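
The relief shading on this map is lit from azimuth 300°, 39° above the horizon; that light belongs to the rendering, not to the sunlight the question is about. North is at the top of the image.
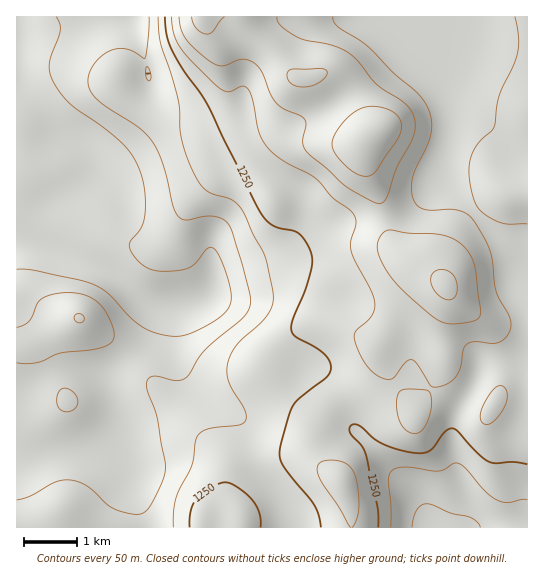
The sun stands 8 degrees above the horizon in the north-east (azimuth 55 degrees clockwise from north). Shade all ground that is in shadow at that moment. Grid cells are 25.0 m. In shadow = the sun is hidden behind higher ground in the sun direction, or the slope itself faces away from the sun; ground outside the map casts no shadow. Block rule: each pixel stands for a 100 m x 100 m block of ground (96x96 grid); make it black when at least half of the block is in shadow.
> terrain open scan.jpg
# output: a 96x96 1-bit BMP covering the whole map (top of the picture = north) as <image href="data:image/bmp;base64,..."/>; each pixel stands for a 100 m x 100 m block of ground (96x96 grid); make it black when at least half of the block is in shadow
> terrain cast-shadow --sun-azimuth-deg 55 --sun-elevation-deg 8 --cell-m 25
<image width="96" height="96" href="data:image/bmp;base64,Qk2+BAAAAAAAAD4AAAAoAAAAYAAAAGAAAAABAAEAAAAAAIAEAAATCwAAEwsAAAIAAAAAAAAA////AAAAAAAAAAAGAAAAAAAAAAAAAAAGAAAAAAAAAAAAAAAAAAAAAAAAAAAAAAAAAAAAAAAAAAAAAAAAAAAAwAAAAAAAAAAAAAAB4AAAAAAAAAAAAAABwAAAAAAAAAAAAAABgAAAAAAAAAAAAAAAAAAAAAAAAAAAAAAAAAAAAAAAAAAAAAAAAAAAAAAAAAAAAAAAAAAABAAAAAAAAAAAAAAADgAAAAAAAAAAAAAAHgAAAAAAAAAAAAAAHgAAAAAAAAAAAAAAHAAAAAAAAAAAAAAAHAAAAAAAAAAAAAAACAAAAAAAAAAAAAAAAAAAAAAAAAAAAAAAAAAAAAAAAAAAAAAAAAAAAAAAAAAAAAAAAAAAAAAAAAAAAAAAAAAAAAAAAAAAAAAAAAAAAAAAAAAAAAAAAAAAAAAAAAAAAAAAAAAAAAAAAAAAAAAAAAAAAAAAAAAAAAAAAAAAAAAAAAAAAAAAAAAAAAAAAAAAAAAAAAAAAAAAAAAAAAAAAAAAAAAAAAAAAAAAAAAAAAAAAAAAAAAAAAAAAAAAAAAAAAAAAAAAAAAAAAAAAAAAAAAAAAAAAAAAAAAAAAAAAAAAAAAAAAAAAAAAAAAAAAAAAAAAAAAAAAAAAAAAAAAAAAAAAAAAAAAAAAAeAAAAAAAAAAAAAAA+AAAAAAAAAAAAAAA8AAAAAAAAAAAAAAA4AAAAAAAAAAAAAAAAAAAAAAAAAOAAAAAAAAAAAAAAAOAAAAAAAAAAAAAAAeAAAAAAAAAAAAAAAeAAAAAAAAAAAAAAAeAAAAAAAAAAAAAAAcAAAAAAAAAAAAAAAcAAAAAAAAAAAAAAAcAAAAAAAAAAAAAAA8AAAAAAAAAAAAAAB8AAAAAAAAAAAAAAB+AAAAAAAAAAAAAAB/gAAAAAAAAAAAAAB/wAAAAAAAAAAAAAA/4AAAAAAAAAAAAAAf4AAAAAAAAAAAAAAfwAAAAAAAAAAAAAAPwABwAAAAAAAAAAAHgA/4AAAAAAAAAAADAD/4AAAAAAAAAAAAAH/4AAAAAAAAAAAAAH/wAAAAAAAAAAAAAP/gAAAAAAAAAAAAAP/gAAAAAAAAAAAAAH/AAAAAAAAAAAAAAH+AAAAAAAAAAAAAAB8AAAAAAAAAAAAAAAAAAAAAAAAAAAAAAAAAAAAAAAAAAAAAAAAAAAAAAAAAAAAAAAAAAAAAAAAAAAAAAAAAAAAAAAAAAAAAAAAAAAAAAAAYAAAAAAAAAAAAAAAwAAAAAAAAAAAAAAAAAAAAAAAAAAAAAAAAAYAAQAAAAAAAAAAAD/+A8AAAAAAAAAAAH//A+AAAAAAAAAAAP//B+AAAAAAAAAAAf//A+AAAAAAAAAAA///A8AAAAAAAAAAA///A8AAAAAAAAAAB//+AYAAAAAAAAAAB//+AAAAAAAAAAAAA//8AAAAAAAAAAAAA//8AAAAAAAAAAAAAf/4AAAAAAAAAAAAAP/wAAAAAAAAAAAAAP/wAAAAAAAAAAAAAH/gAAAAAAAAAAAAAH/gAAAAAAAAAAAAAD/gAAAAAAAAAA="/>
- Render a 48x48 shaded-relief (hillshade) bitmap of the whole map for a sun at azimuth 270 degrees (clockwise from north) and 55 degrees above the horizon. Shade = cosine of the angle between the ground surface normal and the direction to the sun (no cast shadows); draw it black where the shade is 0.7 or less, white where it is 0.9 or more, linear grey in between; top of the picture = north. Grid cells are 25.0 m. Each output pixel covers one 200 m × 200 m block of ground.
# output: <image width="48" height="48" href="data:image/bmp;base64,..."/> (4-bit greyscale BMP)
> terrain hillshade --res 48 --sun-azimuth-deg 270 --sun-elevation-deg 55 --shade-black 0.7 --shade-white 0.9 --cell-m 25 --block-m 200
<image width="48" height="48" href="data:image/bmp;base64,Qk32BAAAAAAAAHYAAAAoAAAAMAAAADAAAAABAAQAAAAAAIAEAAATCwAAEwsAABAAAAAAAAAAAAAAABEREQAiIiIAMzMzAERERABVVVUAZmZmAHd3dwCIiIgAmZmZAKqqqgC7u7sAzMzMAN3d3QDu7u4A////AKqZh3iJma3/2pqnVXms3clRAUeZmZq7qqqph3eImb3/2pqXVnms3bhRAVeZmau6maqqmHd4mr3u2pmXZ4q83bcxAleamay6mKq6mHd4mr3u26mHeJvN3KUgJGiamby5iKqqmIiImrze3KmHiavN24QRNXmpmby5iKqqmIiImrzd3LmImrzMunQiV4mYisypmZmZmZmZmrzdzLqZm8zLqXVFeJl2esypmZmZmZmZmrzMy6mZq8y6h3Z4qqhke9yomZmZmIiZq8zMu6mZrMy5h3iau6hUe9uYiaqpmIiJq8zLqpmavMy5h3irzLhUe9uHiKqqmHeJq7u6qZqqvMuqmImry6llesuXeKq6mHeJq7uqqqu7u7qqmZq7uqmGebyneKqqmHeKu6qZqrvLu6qqqqq7qpmId6u4d5qqmHiau6mZq8zMupmaqru6qZmZh4q5iJmZiIiaupmau83cuZiZq7y6mZmqhnmpiJmYiIiaqZiavM3cuZiZq8zKmJmqhmmpiJmImIiIiIiavM3cupmaq8y6iImqhmmZiJmaqYd3d3iKvM3cu6qqu8u6mImqh3mYeJqruoZVVniJq83dzLu7u7uqmJq7mIh2d6q8ynQzRniJq8zd3dy7qqqqqavLqHZVd5q8uWMjRoiZqr3e7d3Lqqq7urzLl1RFeJmqqFM0aImZmr3u7d3Lqqq8zMzLljI2iZmIh1VXiZmZmb3u7czLqqvMzMzKhSE2iYh3d3eJqqmYiK3u3MzLu7vN3cu6hSE2iYh3iJmqu6mYeK3u3Mu7u7zN3LqphTJGiZmJmqqquqqYd63u3Mu7u8zdy6qYdTNXiZmaqqqqqqqod63u3Lu7u83dupmYdURomZmqqqqqqrupd63u3Lqqu8zcuYiIdlaJmZmqqqqZq8y5iJze7KmaqrzcqHiIh3iZmZmaqqmZq83KmZve7JiaqrzLl2eJmIqqmZmZmZmZrN3LqqrO7Jiau7zKdVaJmau6mZmZmZmavN3cy6rN2oibzcy4VEaJmry6mZmZmZmqvN3cy7vMupmr3dynQjaJq8ypmZmYiJmrvN3dy7vMuqq83dyWMjV5q7upmZmZmZqrzN3dy7vLu7vM3cuWMSRom7qZmZmJmZq7zN3dy7zLvMzM3cuXQhJXmrqZmZiJmau8zMzMy7zLzLvM3cuoYwE2mqqZmZmZqrvMy7zMzMy7zLu8zMypdBA2iqqqqpmaq7zLuqu8zMy7zLqrvMy5dBE2iaqqqpmrvMy6qZvNzdyr3cqpqruoZCJHmaqqqqq7zMy5iJzd3dub3tuZiJmHVEVomaqqqqu8zMypd53u7cqK3tuYh4hlRVeImaqqqrvMzMypd67/7sl63tuZiHZERniJmZqqqrvLu8upeL//7bh5zbmZmGQ0V4mZmZqqqru7u7upic///aiJupiJl1RFeJmZmZqqqru7qrupmu//7JiJmHd4dlVniZmZmZmqqru6qqqpnP//6oiYdmd3dmeImZmZmZmqqru6qZqZrf//6oiHZmd3ZniJmZmZmZmqqg=="/>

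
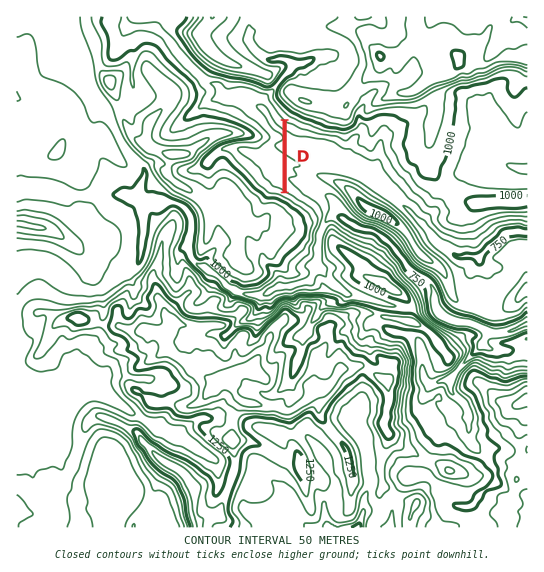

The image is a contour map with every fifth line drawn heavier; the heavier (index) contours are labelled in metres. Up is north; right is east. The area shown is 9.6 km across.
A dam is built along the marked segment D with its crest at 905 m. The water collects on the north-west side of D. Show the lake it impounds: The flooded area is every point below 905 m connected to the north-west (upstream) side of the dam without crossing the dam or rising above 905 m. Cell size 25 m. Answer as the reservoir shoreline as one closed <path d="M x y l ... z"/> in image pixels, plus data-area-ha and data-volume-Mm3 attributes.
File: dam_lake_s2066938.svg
<path d="M219 81l-12 1 8 8 0 3-6 8 2 2 6 0 9 4 5 0 7 2 11 10 8 4 12 14-4 6-8 5-19-1-2 3 6 6 5 3 13 12 3 7 8 9 7 1 4 3 1-73-14-17 0-6-2-2-9-1-11-5-20 1-8-7z" data-area-ha="115" data-volume-Mm3="34.03"/>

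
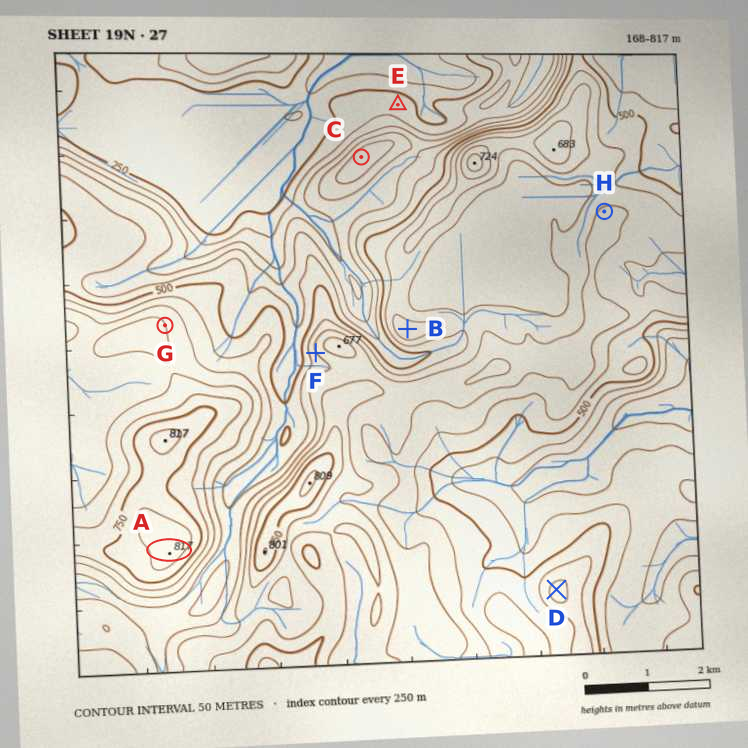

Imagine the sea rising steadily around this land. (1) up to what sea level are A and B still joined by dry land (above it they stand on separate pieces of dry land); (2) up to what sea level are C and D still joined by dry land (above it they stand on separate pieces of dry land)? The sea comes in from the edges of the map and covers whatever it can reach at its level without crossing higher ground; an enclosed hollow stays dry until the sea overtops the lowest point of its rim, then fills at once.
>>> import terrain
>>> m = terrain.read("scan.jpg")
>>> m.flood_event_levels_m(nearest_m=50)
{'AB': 550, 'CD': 400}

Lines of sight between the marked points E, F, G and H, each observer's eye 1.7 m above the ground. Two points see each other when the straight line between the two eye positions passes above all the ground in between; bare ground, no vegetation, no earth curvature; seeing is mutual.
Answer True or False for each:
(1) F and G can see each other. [True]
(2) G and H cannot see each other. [False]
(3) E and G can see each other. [False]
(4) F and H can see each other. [False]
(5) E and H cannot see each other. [True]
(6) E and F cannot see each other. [True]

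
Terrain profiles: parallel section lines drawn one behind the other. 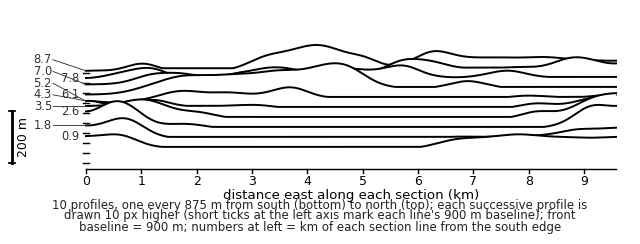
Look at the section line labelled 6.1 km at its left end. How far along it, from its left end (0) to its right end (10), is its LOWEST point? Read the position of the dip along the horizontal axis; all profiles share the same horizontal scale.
0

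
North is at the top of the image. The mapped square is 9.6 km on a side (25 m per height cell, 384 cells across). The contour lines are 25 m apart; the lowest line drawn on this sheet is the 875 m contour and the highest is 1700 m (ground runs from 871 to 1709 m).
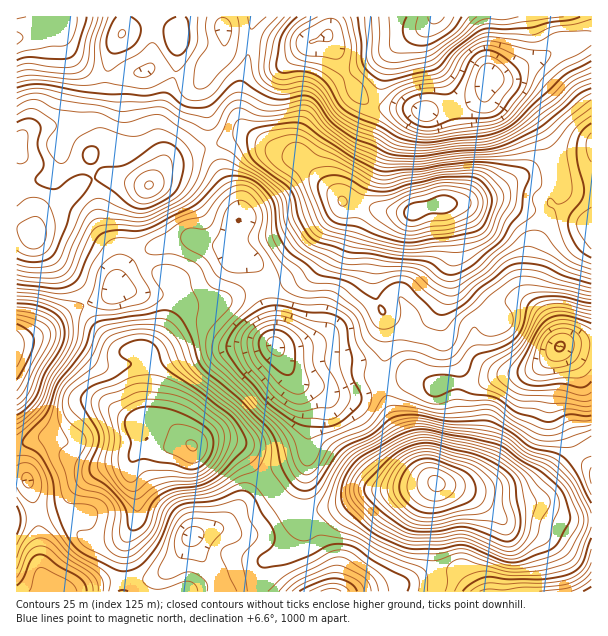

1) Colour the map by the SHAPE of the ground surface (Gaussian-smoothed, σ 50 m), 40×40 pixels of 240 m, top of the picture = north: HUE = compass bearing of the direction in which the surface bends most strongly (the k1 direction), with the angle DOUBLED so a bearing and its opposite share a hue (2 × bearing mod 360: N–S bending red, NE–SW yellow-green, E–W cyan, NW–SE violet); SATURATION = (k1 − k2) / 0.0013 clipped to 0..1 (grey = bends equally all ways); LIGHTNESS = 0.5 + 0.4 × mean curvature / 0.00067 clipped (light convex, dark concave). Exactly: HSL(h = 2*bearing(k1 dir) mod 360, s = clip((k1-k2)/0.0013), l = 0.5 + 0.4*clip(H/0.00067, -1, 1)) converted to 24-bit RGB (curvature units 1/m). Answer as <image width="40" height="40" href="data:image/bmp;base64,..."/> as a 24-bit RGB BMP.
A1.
<image width="40" height="40" href="data:image/bmp;base64,Qk32EgAAAAAAADYAAAAoAAAAKAAAACgAAAABABgAAAAAAMASAAATCwAAEwsAAAAAAAAAAAAAANSHWnRsYSc8XFU/MDAiJ0oXnP8f3d0Le3kwMJVWMIGG3Jid4qrWqQ37QibNV66my6p/1I6a5HOblj+diWl1NzxrHGJXGnQXPXYkqdRBa4o6KTInyrx36uLO1kjM5US6MCmTmmVWmksobVJBoZV8h6auncqNGcJkEJOdJRY9kjNrgiw6VTgrObAfls0TxrgDY7cVNYkYCSoXYq0stGlEbRlYjFpgZGd8vq+IqXyD3WygzmzEj4inOWnAIUHObGeuWpFoiao2gU8lOGEiON0A2u8OVjtQ6Rt1jAVMjxwYys1dTNe1jcTCepiy0dPHneLEMB1TDg0mYTVqyy+ds8vOlNjpqHHG5d24eMZlSKNJCq+XIL22rjixoTbDqL3GT4TVtbHGtnzHyIHG2ojT057IcFqTJz9LVFZaolRLkmA9kV8+ns0xWnkdsZwAISUOKQ8Kjio6r6+m2fbVN77geICjecKzrd23u8arNRp3GRGJJx95ks3P0/jvPzzim0/a+NXT2J+AZtFSE5xRCikiLSsuZ5VrqKiDZkZOjok5iUZCr1FEp5FstZOx8yzlojmjPj1YiFlMnnBcomRg3K1Mamw9uMxTPjVsKzuDg8zPtt/S3/bVFnPvg6PhqavNvaN3uaNNABrTIgC1MTXQo/jBcK6UXCuATU+l7p2s99vUz93PX1eHEBEjFCcUPnkOVVojfFJKnZxcYFlSpI5rs8KOZF1vlCaKyHe9bSfGqHe1qI+wpGi45bG5uKa2k7uMM0CAKb6/WOLAsOjb3fHaJz+1VXd3kVd72rO6y9PZQADDNgCVln+f0eZINzMXLUIjLSUiy4sL//+/2ptPaiI6KxItRks5V5wsHoZCNJ2LqGOLi3OCfdCns8XUgCjzgTriymm/jiyFjpl7mn6jh3Cny8fG4cjezrXQTmnYbd/oVfHNW/quzcmmmhWxmGyXTrOWqO/DwcHdKQNaTwWHvGWR62xzrj5MN0MvIBMc2vw+3P+R0xwZgBUoNxkhUIYlMMgfJp88EDInT15FjtSMdvCtPrPNShDMmyTl8Sr+3ZXsxdjpbF7mrKvaucPU0qvL2NLUgrPgh8Phmb7IXrBoboxON0ufoaPZx9PikdyqYHB6GwsoJQ4ko5JBrIOM75bap0fXFCHR3vbVusOx4SnG9Tbp4Enlt9apONl0OqqEF1Z2Gemyku6vfMyBJWx9GgxfdTWnaVjP3OHvz87uc0b3zb/ctZTJzcjZ3ujtsLXyiqfekKDZua7gpKjcNnXZXsO+qce2xY2geCtSJA4lHiIyldBwOc2ogHPQ25fzU2Pe8fXWv1OCqESfkFK4t4jh7eHepczSN5fEK16HEds9HMIojMdVJFliBQ0uUVuJZ5Oxp76sppOyRT/SxrXbzcfo1/Tv1+70qIn00r3thobboKvNoq/del75uZnao2hwlQ0niwAZjyXIEqHBoOq+WcG0H197smC6uXvE5ta6qoPGo3Xss4Ted5bM7eje3dTiNzLWNzzQoNm8M9aya7Z6OS1WChQpJoxXMdeeg93QlZjYWmrXoMPU1uLm5Ovgn5+wW0msvKa8tHjIwKKhcKNlKTRSrTdv/Ap/1gOl+jbG6sT/pqzhZKaBkE81FB8VKTcbkYA1+tROhqwxM1hbtomsor/R4unj6cjkflfZYK3x2ebyhZDeY2S/Vg/DCEnYOvX5Rs+fIJ86R1BMiXNcc7NfncZzz+KnnI+yf0+3qHR1jEpa0KV4wGV3PiVHPEJGqTOCuFzEm3r0hzLn/MHp6xq0wTxCXEx3RVVfRLFl1tfF3sHCK3eNQ9J8fdOblsWUwKDFxrXkg8XleqPGnXnLdFHQSxDTZXmpMHtmaU1GiIIuFCATYaUcRNwnd+Jnq9x+bEFLYSQgmzMZsGAfp+knekpjoCd2QERRVDtgn8aUFZDLISNN0zuR/za5562qQUOyco7HiffbbOLj69jrrJ/vmcHYi7Cki8SGab+qoquyqJCbYH93YWh7g0SFSRxiwEJYYExHMkU3qY1HPUBLW/EtGfsEYNYMdGIZLwQHgm8jV3Ba0cKv1tGiNB9MqEF7hWOQLaGqo+OnHyVvKCcsNSQvxF+b8N3bcXfno97xtcvXXWx/jMFSfpVymZWIl7mhqdG2eYmVf3VfrXBelXRjREBDUiU3NCEzfmJEqD1LUDY7g20iTG4uf/8rYJwff3UMKSQKNTsnvNU0LWIbZs0b2IRUSC5qUIu6uoLUhZyhepw/Iw4lRTd5NUuData86ebVxpauXrFlelRRlH+GsrOWj4Vlcrxae9Fph6FchkpemoVkf4xtsFR4fjR+WSlocyVhb1AvclAwcFRol6OZirmnseZvR3RAhkxJiEMuITESmJQLnbwWJ4cAW2IRYXgjDlIcRFdTwICRwE2LMxtbMVltSZ+vVbOHtI9V4IZqwjEmcVQYWYgGaWQNs8MVbt4bkawkbHgnSGRBropRgms7YVtHhT6LWBhtiyaEsoGegYquX6e+gauXmntw6bxubmRAMSAetikckoJJGuInhb56nVg0TEwSd50BEE4IATUXOHBIuyFibzhjNWpRKX1GTWdSlo1PvIhQ2j2M37bPwaLMj6CyrOa1gKuEnZdql55WPEsnZ2QgrpM8QXJCKyE4UxRTdF51jqeCkIqSi2KIlUc6lYw62M9kszx0UkJxdJ+o0MXJk9CNQztEvhQZuoRBneUnCcUfA0wwDiUfQB4mt2hHanUrHV4VFSYWin0mnZ4zZrNnuOPQsLHo2dzy283jwny9q4iewjV3niE0ZoUkbY0ZSjkSHxYUHxwUcHwleqMiT4o8UEp3wmSwyKeWp71jbGGWgoDHaZSsn7iPzcC8PwLOw5Tb5rvi8OrZX8NeFB8dFB8XECcMjZ4TUYIcSF4hECMRKq0ZYeOIjPfHgtTEf5ifo5eG2EBezV5crjxQkytg02Gh1nZ8hEk7aTIuJiIzKEdCW51BZs5LPoRBHiohW2Q81px22NepOs3IS1WhuV2Rvs1hm7YpHCs6eJqjzKfV8dra4qDdSgiALhtPIjErUoEQPIY5UVZHMYdRAP01APMCFd0AJ1cviXpBdFU9sDgq2G1EuS5kn3OMhGSn5aLHyZTmpGPqXyLhOVi1briKbrVeZURpYE1rMp9jaN563fDbek+6TCdUkmhS4IJi4IlBIHVFDo9JUKJW6ciT/wxgeQVmWR9faEZxm7hhhnWBSYR9U9FhFOopLcwfUNIQDyQVT1MQNScMdFwLxa8ThohWlqiKSV2zvrnLv3/Yr0XjlVHug2XluJjGpY2FN2J+WJG1hrCwetpMfcQSOBgtijV0km5XvI1B59ujf6CGJ1U5Jmwbm3wy0wBV0w2fij6eUnmfs6yfuZW1dKi8kcqhc9uRO+OjhZGCJiBOU1BYeE1uja+Kpcmid62ffq9zOKmRbZugx03KnGzHhj/FlVWlrHO25Y27llSDP2AwUo0yx8BpvHwyFxwYMUownVJeyqqF6OZ4oGk9XXhRMJFRO0lCdkNnqE/ExnTbfnazkYOfqqWdhbSUjtmwrdu8UJKRZUtZPzhiQWh6Vs3En+npubfQkZHFu63Fe4iROkpCYV5FdjY/bQ80qFopYmAsk2QvwlZ+sY+hS7pXWnFAzCIVczMwHVUdG5dFo8iq5sfT1KrPmLi6UViFQDBhXV1sUWZuiGOTuomug36mz63SydzIe9ytnKWBZ1t8SlCXQkagVoWZLdsxIXAmoZ44fKNNjGFIrTMwcTxfZUBFSyA0b01isIuSxj2XrZpRTpA9pJJjyks+XCksh2E8qnhgcLVcEpcwJXIKiqYd2og7xXkzWGBiJHizTWnbZGDZVHDWpZrNpYjRq7/N6ujhpY+2q2VzaIRvQjtUTzkwX1opv6sAHTUINpYJaXAtXi4boLIuPYqWQjLYcDv6pXTbqlKKrU6g4a28sm15YoJPiHeVonrVl5HbzZXSzsyvWnKSdYZhRpoyiZ5MstWmdsrhJG2xLFZuWXyOTUydnnGMhZ6cdre+3MimvWS30IazrmmXVBNpnz1fbkZM47hAZrgsJG4PGSUPSoFCpN6RLn55IUFCKjBDnimU42e2jJGvq5O37aDVx8/SPqXjdX7IcGbNzY3p7N/gTkblsaPQl6XDisuvnPKqR1CAWzV1OWudRpWfLWWYjpjKvtbaiW1pzsOLn1uVxEhdwkVdMBaFqHTMrVTk68PFyq6TcXJuOpBdAstCY8svRUBIKCtBICAsIzktkaJxvoKSiWZ3tq2l5+vgNHbreZ7ynbb/tr//7Nf0wY7/2tHxw73w3+Pswc7PQyWdUMPPEHLfdlS5M6qzN7CqvpV5ZL1hk66NtjO/0Wu21Jm8MiOkW2qbVDnL8tnq7t3rr7ryp7Poc6e8YX1pSk5LFh8lKxYqWFEmMWoMdIY4h7eIm+vO3u3ga7LoXu7/O4D6Tmje29Lm0Jz/4dX21s795Nvw2r7xk0j/u5O/GRszToJzd5mhMjRKtLA7j7wtWGogPVhJh4uZz4ipdDPQeZbTLHv30t3s7t3oyZHduHfGr47DeknHwBy8RRE8GhYdgalOTdd6EP68mffTkOLEp9inns7FMbenGCpOVLCXdcuxV2LS6eHozYLo8cTW4W22jCi172TNmFvRJtrKVDl0fDJ6uM9ltKSKi8a6JKfSWER0ymc2VZNeTbF8OX6FWp5a43RZ215xpZast323hCmRfRKeuSD/fnXzzfj8vdzvbeO8HfN8bMeImOurhrS/d1qdEnWgVt22XZ+bRXODsqyDq2Cp2LXP/7b70WX/v2rj557askasNRtLb2CFzLmLr9qVYrxqNC1LPidh0bq7rqexZ3lrQGxUO3tNnZJ11sy/qY+3vTrMyBfxUTC9Hl/YtczlreHedYTI4Ovnb+nodOvCh9qZU0FzpGRdLZRVI2M4T3NOP4eFiYh2kZh3fJ9kmkB89ieq7j6x22ic50zVYyzLU1GozbOX68/FnFJRPzhLFYNlVrphuX6JlIy4aWvBXHKPV6NRr8hupGCIX1ilShPo2WzsUZTJfeXlvsrfeLTbxePDi7WWXdGBg4d8RDFwp56Umnt0K3RVJZxKK0pGaWg8p6E/jWY9SEVMbkmL32a94Iq52FXSw0zUYlK918zT67jA0qXfh2ruZXDIUYGJg7d8cq+dZkmUl26wpKyrhMGFXm6znnKwIBNSrmKJsOC3Iv/Rb6TDqofC2It92+NpINA9RklqYE5pfFs1vX0ZXoArJSUOJxwMMDMAOlEASHcPM2IvICAlejYu4ltCsVmIrXi/ipW4lqqtzLCFwaWFUVSHfX27fKDgr8XZmmC/WVSgaLPDr6S+zMepN1t9oEirSQ+wmbO+5/HWToNfIlkuTG5jzpKV9+/Ub45oGRYdQhcaZxEB1LsAPj0HJxcMHR8UepkohdQaKYYNHCIRGyATIWMsrrBvpqSPeWKewm97jIJxr7vL6NLphoLgeaPKcG6PhFs/cUtCeZx3X3tweVlN+pU+Rj0nIjogMjhKjrhY6uVjiZB3SMvRI1qYoLB5/eq/0R1qQxg+JQ8hpB8s/7hnaC0ZMzIbIzUWQKIEUfIPQo1SGjpzQYCpKnBYW3MyxMouR01Lr66Jor7BhrZIjbVdmmx5kkp0lhhcxBkOjqMbRXMXTUgiTlM37G0quWxHNXZtIlhoeqN07MNoe/ISE2QiExYgmsRe5LV80xWAtAynWAdPilQv/ppEzz5OeGB+X310WfRdKuJXNIxHDSYmJBsUSkQYHYohdcNeR5aUZs6BnaN60cx9jopFaFEpUTYtUxhB7you8qtaaGoxQGsqKT80smQa4fI6NmdKHGBHM3Rk8I1u/uCELDUhBS4WCN0trkVBszBlfQidzwDx36XT2rzB0q/PpG7GmLunh/CFQo9hXF5WHQ0mMS4uUM08DsAxJ4oeOpc1Npw0f21aucYmkDoni3lOVDhkUR1lxW949sGuq46MX7KWERVfuoSI7PPNRmqXO7ahDzRNyJpP/+25imKUJstmDDEaNygalWE+LQ81WT9pxK6z5tDc35fZ3GbQ2MCr37dKXFgZGSQPERIiOYhNbrg9gZAtGY0MFI0TOWMfL2kcXGUZgJguXKdJKiVPLUGLmIy/9dbZ5dneiYW9BQ18n8y/8e/aXHq1W5yyCwQ/uI5u/92eoGMzlJ0dHB0WGEQQOFEyQhNPY35ub7lVvrhwuGyk1Y7Z68DR76vO27PfRWPGCx1fT5JGOZE7gLtxXL9MKDwdRloVMmgVPah4dM+WamJzODRMJWBQP1dD6ueU4t3HsWnLEyrfisLW8MG7qG5xWDlEEQ8kZKxI9rya3m+BvXdmPjVZPn4vESIVECQgTqxjipV+srd4aKeXh2u26pez4dDM2bXbxzXhIgWdoai2aK+YfYhMmFQbVEcnSbAYGYQ2"/>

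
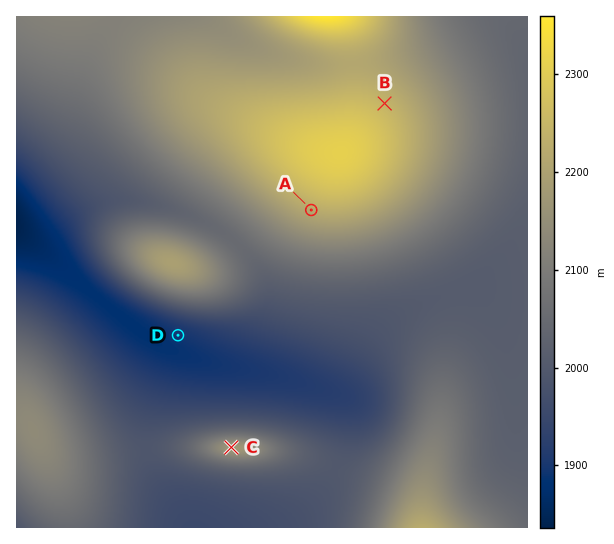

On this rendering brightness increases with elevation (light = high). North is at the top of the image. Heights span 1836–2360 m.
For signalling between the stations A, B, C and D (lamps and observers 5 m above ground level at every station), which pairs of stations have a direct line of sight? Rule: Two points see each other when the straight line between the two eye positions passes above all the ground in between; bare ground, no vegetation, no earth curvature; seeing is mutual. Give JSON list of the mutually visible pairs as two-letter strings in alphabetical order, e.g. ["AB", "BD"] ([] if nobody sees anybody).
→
["AC", "CD"]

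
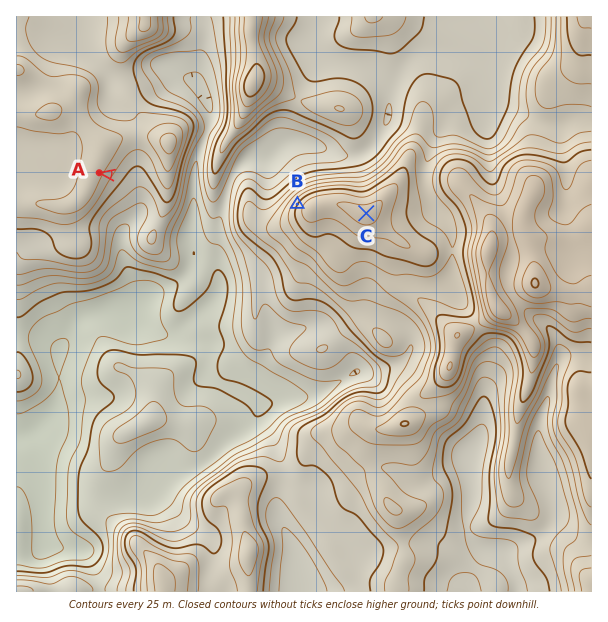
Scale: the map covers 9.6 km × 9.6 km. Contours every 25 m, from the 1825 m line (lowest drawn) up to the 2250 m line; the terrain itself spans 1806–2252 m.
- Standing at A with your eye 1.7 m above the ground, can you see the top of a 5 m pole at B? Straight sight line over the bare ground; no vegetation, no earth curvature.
yes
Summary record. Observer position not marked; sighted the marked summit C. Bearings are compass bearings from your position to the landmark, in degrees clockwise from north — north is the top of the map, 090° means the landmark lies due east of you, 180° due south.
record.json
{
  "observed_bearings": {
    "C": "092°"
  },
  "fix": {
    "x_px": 288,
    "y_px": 211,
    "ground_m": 2090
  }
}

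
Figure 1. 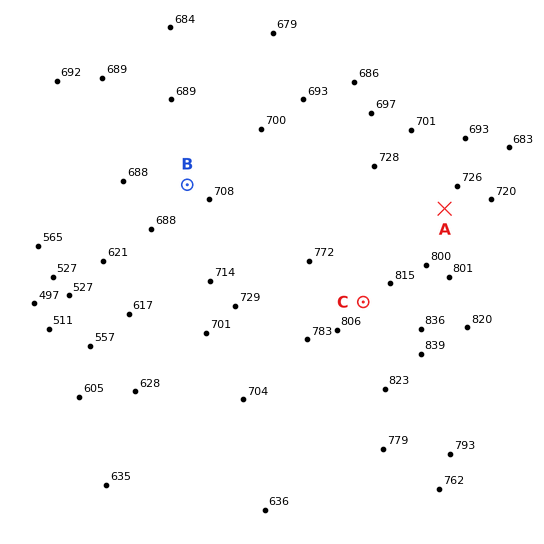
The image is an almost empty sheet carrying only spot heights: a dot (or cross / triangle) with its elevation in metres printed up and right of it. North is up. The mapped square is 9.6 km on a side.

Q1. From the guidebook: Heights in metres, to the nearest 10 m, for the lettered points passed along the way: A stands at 750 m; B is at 700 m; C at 820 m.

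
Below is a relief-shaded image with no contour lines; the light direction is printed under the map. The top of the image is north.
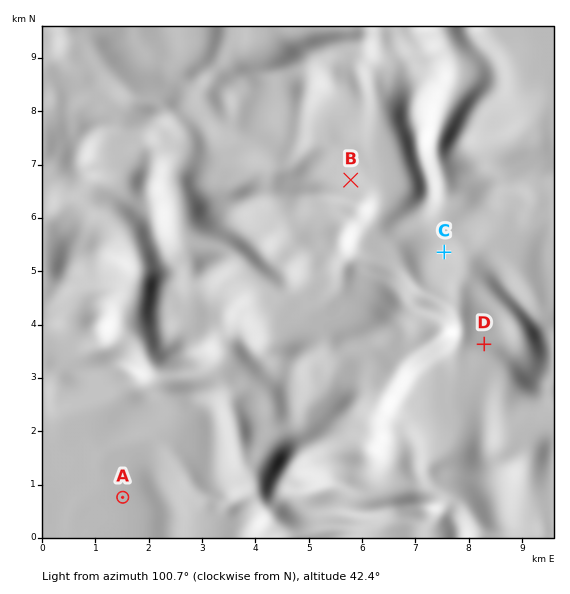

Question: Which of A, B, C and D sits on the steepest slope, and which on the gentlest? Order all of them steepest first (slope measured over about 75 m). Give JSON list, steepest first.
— ["D", "B", "C", "A"]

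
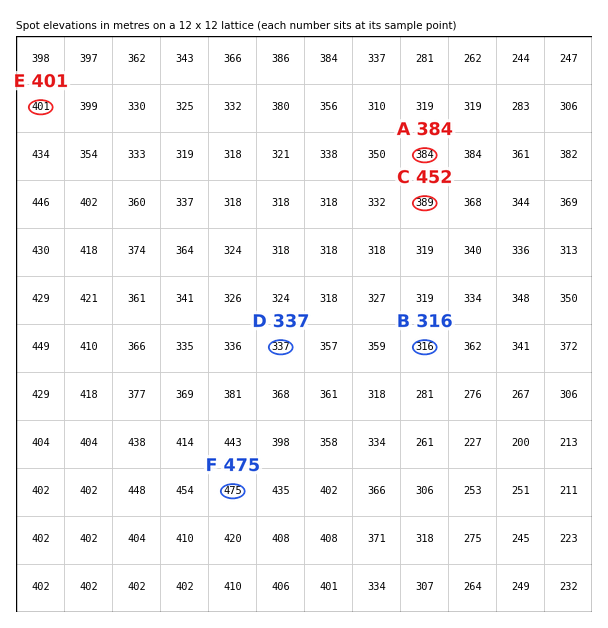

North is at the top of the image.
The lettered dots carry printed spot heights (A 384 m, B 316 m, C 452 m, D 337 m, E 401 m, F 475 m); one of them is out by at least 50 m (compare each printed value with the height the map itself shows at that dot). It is C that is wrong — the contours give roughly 389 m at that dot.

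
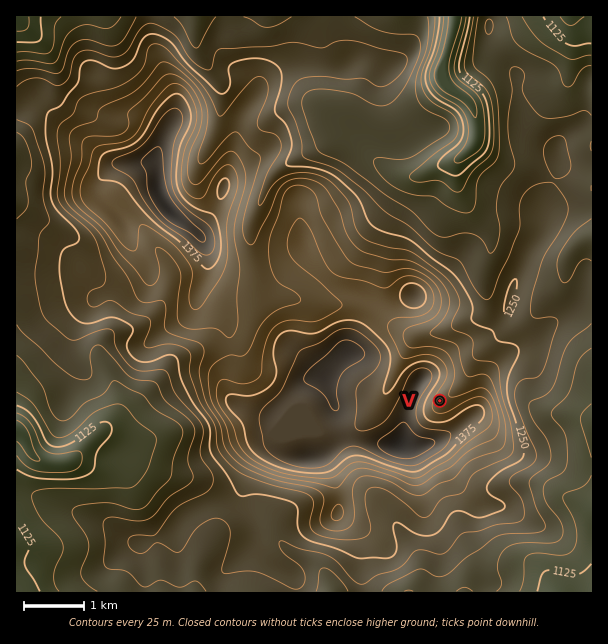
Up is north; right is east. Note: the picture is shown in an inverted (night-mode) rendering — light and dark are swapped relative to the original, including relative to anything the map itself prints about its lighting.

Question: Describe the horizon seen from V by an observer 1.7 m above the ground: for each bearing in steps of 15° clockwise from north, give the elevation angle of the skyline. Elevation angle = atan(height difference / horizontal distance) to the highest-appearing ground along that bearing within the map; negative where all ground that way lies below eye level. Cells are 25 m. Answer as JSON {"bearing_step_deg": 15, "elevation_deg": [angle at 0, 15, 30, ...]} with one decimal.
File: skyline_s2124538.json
{"bearing_step_deg": 15, "elevation_deg": [5.3, 2.1, -0.9, -2.4, -2.3, -0.5, 2.4, 4.7, 5.9, 6.4, 6.6, 6.9, 7.5, 7.7, 7.3, 7.4, 7.9, 9.0, 10.2, 11.2, 11.8, 11.7, 10.5, 8.3]}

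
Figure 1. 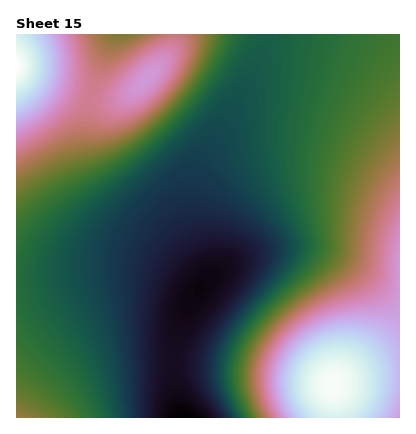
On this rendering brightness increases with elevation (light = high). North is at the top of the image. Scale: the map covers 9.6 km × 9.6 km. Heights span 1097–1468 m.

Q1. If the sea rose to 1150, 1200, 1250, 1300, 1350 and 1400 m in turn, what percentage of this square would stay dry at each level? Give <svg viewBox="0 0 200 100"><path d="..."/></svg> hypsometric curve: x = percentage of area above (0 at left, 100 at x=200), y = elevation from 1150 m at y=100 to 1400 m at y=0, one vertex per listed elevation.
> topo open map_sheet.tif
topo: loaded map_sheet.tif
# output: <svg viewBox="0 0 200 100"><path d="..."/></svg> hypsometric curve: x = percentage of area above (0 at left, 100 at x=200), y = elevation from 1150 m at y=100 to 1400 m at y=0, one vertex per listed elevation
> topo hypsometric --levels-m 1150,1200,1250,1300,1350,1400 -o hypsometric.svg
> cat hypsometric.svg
<svg viewBox="0 0 200 100"><path d="M178 100l-53-20-55-20-24-20-22-20-12-20"/></svg>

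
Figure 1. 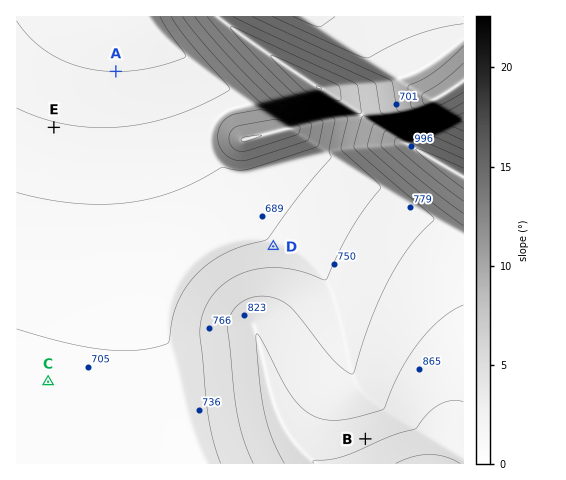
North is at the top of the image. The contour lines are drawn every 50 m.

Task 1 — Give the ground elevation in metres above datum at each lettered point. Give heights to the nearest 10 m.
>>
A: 550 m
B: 890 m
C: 710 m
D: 710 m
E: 600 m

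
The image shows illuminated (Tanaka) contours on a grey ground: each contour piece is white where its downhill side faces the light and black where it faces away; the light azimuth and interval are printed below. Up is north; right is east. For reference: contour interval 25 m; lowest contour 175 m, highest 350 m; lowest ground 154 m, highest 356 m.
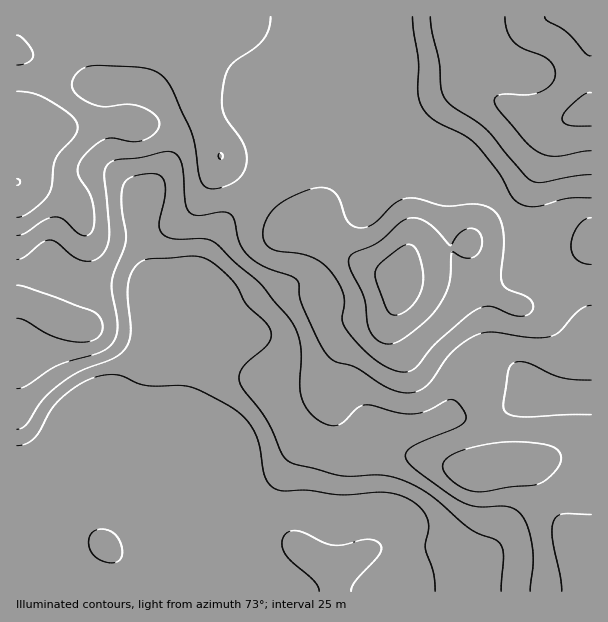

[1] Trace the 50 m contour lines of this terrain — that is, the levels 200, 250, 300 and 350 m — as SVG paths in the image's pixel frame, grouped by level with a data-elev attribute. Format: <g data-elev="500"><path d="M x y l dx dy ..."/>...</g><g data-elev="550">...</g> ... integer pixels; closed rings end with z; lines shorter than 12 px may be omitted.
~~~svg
<g data-elev="200"><path d="M17 429l4-1 5-3 17-26 19-16 19-12 33-13 12-10 3-7 2-9-3-35 0-13 3-11 7-9 5-3 7-2 41-3 12 2 12 6 15 14 7 9 10 18 18 16 5 8 1 7-2 6-25 24-4 8-1 6 4 9 24 31 14 32 4 7 9 5 45 11 12 1 27-1 14 2 15 5 16 8 15 11 32 28 9 5 16 6 5 3 3 12-2 36"/></g><g data-elev="250"><path d="M591 514l-28 0-6 2-3 5-2 7 0 11 8 37 2 15"/><path d="M470 491l15 1 55-9 9-6 8-9 4-7-1-8-4-4-8-4-32-3-28 2-30 8-9 4-5 5-1 4 0 5 10 12 9 6z"/><path d="M17 318l9 3 27 15 21 6 10 0 9-2 6-4 4-7-2-10-8-7-66-25-10-2"/><path d="M17 260l9-4 16-14 8-2 7 3 14 12 9 5 9 1 9-3 8-9 3-12-5-61 3-10 9-6 24-2 30-6 7 3 4 7 2 11 2 28 4 11 8 3 25-3 9 3 4 6 5 22 8 12 15 11 29 10 6 5 2 16 3 9 17 37 9 14 7 5 20 5 25 17 12 6 17 3 13-5 9-8 20-28 12-10 12-7 15-3 40 6 20-2 9-4 19-22 6-3 6-2"/></g><g data-elev="300"><path d="M385 344l8-1 11-5 18-14 12-12 9-13 5-12 2-11 2-24 1 0 8 5 6 1 4 0 5-3 5-6 1-7-1-6-4-6-6-2-7 2-7 6-7 10-14-16-8-7-9-4-9-1-9 4-24 21-26 12-2 5 0 6 15 31 5 32 6 9z"/><path d="M17 217l6-1 7-4 11-9 7-8 4-9 3-27 5-7 14-15 4-9-2-6-4-6-21-14-16-8-18-3"/><path d="M220 159l3-3-2-3-2 0-1 3z"/><path d="M17 65l12-3 4-6-1-6-5-7-6-6-4-2"/><path d="M430 17l2 16 7 29 2 27 3 8 5 6 37 26 38 45 7 7 11 1 31-6 18-1"/></g><g data-elev="350"><path d="M591 93l-6 1-10 8-10 9-3 8 2 4 5 2 22 1"/><path d="M545 17l3 4 19 12 18 20 6 3"/></g>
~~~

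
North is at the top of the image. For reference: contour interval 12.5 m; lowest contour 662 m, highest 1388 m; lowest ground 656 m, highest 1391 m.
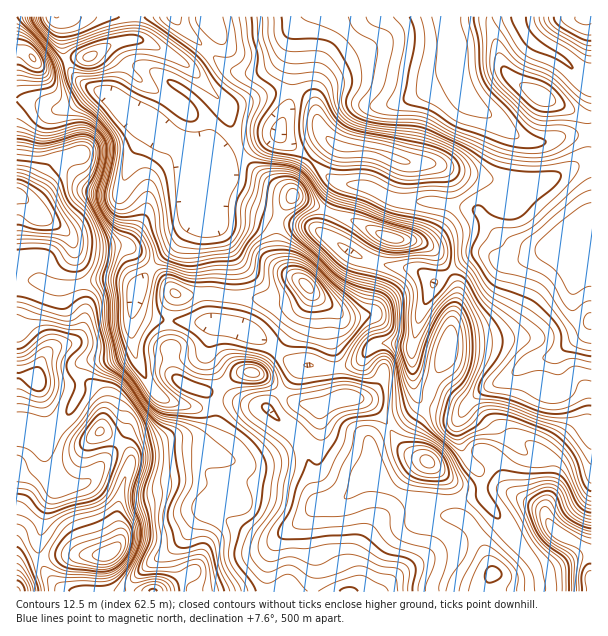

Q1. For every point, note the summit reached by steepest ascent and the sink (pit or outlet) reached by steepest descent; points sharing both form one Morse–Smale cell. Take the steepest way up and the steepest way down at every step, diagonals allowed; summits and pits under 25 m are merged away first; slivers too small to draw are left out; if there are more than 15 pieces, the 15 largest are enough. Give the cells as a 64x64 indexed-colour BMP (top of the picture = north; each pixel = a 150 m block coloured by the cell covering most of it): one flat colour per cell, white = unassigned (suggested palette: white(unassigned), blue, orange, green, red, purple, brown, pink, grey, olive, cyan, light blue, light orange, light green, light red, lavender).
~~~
<image width="64" height="64" href="data:image/bmp;base64,Qk12CAAAAAAAAHYAAAAoAAAAQAAAAEAAAAABAAQAAAAAAAAIAAATCwAAEwsAABAAAAAAAAAA////ALR3HwAOf/8ALKAsACgn1gC9Z5QAS1aMAMJ34wB/f38AIr28AM++FwDox64AeLv/AIrfmACWmP8A1bDFAHd3dEREREAAAABVAAAAVVVVVVVVVVVVUAAAAAAAu7u7d3dEREREQAAABVVVAABVVVVVVVVVVVVVAAAAAAC7u7t3dEREREREAABVVVVVAFVVVVVVVVVVVVUAAAAAALu7u3d0RERERERAAFVVVVVQVVVVVVVVVVVVVVAAAAALu7u7d3RERERERERAVVVVVVVVVVVVVVVVVVVVUAAAAAu7u7t3RERERERERERVVVVVVVVVVVVVVVVVVVVQAAAAu7u7u3d0REREREREREVVVVVVVVVVVVVVVVVVVQAAAAu7u7u7d3RERERERERERFVVVVVVVVVVVVVVVVUAAAAAu7u7u7t3dEREREREREREVVVVVVVVVVVVVVVVUAAAAAC7u7u7u3d0RERERERERERERVVVVVVVVVVVVVVQAAAAC7u7y7u7d3dERERERERERERFVVVVVVqqVVVVVQAAAAC7u8zLu7t3d0RERERERERERERVVVVUSqqqVVUAAAAAALu8zMu7u3d3d3dERERERERERERERERKqqpVAAAAAAAAu8zMy7u7d3d3d3REREREREREREREREqqqqoAAAAAAAC7zMzLu7t3d3d3d0RERERERERERERESqqqoAAAAAAAAAbMzMu7u3d3d3d3dERERERERERERESqqqqgAAAAAABmZmzMzLu7d3d3d3d0RERERERERERERKqqqqAAAAAABmZmbMzMu7t3l3d3d3dERERERERERERKqqqqqgAAAAAGZmZszMzLu5mZl3d3d3RERERERERERKqqqqqqqgAAAAZmZszMzMzLmZmZd3d3d0RERERERERKqqqqqqqqoAAABmZmzMzMzMyZmZl3d3d3dERERERERKqqqqqqqqqqAAZmZmbMzMzMzJmZmZd3d3d3d3d3d3AACqqqqqqqqqqgZmZmZmzMzMzMmZmZl3d3d3d3d3dwAAAAqqqqqqqqqgBmZmZmbMzMzMyZmZmXd3d3d3d3d3AAAAAKqqqqqqqqAGZmZmZszMzMzJmZmZd3d3d3d3d3AAAAAAqqqqqqAAAABmZmZmbMzMzMmZmZmXd3d3d3d3cAAAAAAzMzM6AAAAAGZmZmZmzMzMyZmZmZmZl3d3d3cAAAAAMzMzMzMAAAAABmZmZmZmbMzJmZmZmZmZd3d3dwAAAAMzMzMzMzAAAAAGZmZmZmZmzMmZmZmZmZl3d3d3cAAAMzMzMzMzMzMwAAZmZmZmZmZmaZmZmZmZmXd3d3dwAzMzMzMzMzMzMzMABmZmZmZmZmZpmZmZmZmZdzMzMzMzMzMzMzMzMzMzMwAAZmZmZmZmZmmZmZmZmZkzMzMzMzMzMzMzMzMzMzMzAABmZmZmZmZmaZmZmZmZmTMzMzMzMzMzMzMzMzMzMzMwAGZmZmZmZmZpmZmZmZmZMzMzMzMzMzMzMzMzMzMzMzAAZmZmZmZmZmmSIiIimZIjMzMzMzMzMzMzMzMzMzMzMABmZmZmZmZmYiIiIiIiIiIzMzMzMzMzMzMzMzMzMzMABmZmZmZmZmZiIiIiIiIiIiMzMzMzMzMzMzMzMzAAAAAAZmZmZmZmZmIiIiIiIiIiIjMzMzMzMzMzMzMwAAAAAAAAAAAABmbdYiIiIiIiIiIiIzMzMzMzMzMzMAAAAAAAAAAAAN3d3d3SIiIiIiIiIiIjMzMzMzMzMzMAAAAAAAAAAAAN3d3d3dIiIiIiIiIiIiIzMzMzMzMz4AAAAAAAAAAAAN3d3d3d0iIiIiIiIiIiIiMzMzMz7u7uAAAAAAAAAAAN3d3d3d3SIiIiIiIiIiIiIjMzPu7u7u4AAAAAAAAAAN3d3d3d3dIiIiIiIiIiIiIi7u7u7u7u7gAAAAARER3d3d3d3d3d0iIiIiIiIiIiIiLu7u7u7u7u4AABERERHd3d3d3d3d3SIiIiIiIiIiIiIi7u7u7u7u7hEREREREd3d3RER3d3dIiIiIiIiIiIiIiLu7u7u7u4RERERERER3RERERERHd0iIiIiIiIiIiIiKO7u7u7u4RERERERERERERERERERHSIiIiIiIiIiIiIoiO7u7u4RERERERERERERERERERERIiIiIiIiIiIiIgiIiO7u4REREREREREREREREREREREiIiIiIiIiIiIACIiIiO4RERERERERERERERER//8RESIiIiIiIiIgAAAIiIiIgREREREREREREREREf//////IiIiIiIiIoAAAAiIiIiIEREREREREREREREf//////8iIiIiIiKIiAAACIiIiIgREREREREREREREf//////ACIAAAIiKIiIgACIiIiIiBEREREREREREREf/////wAAAAAAACKIiIiACIiIiIiIEREREREREREREf////8AAAAAAAAAiIiIiIiIiIiIiIiBERERERERERER////AAAAAAAAAIiIiIiIiIiIiIiIiIERERERERERER////AAAAAAAAAAiIiIiIiIiIiAAACIgRERERERERERH///AAAAAAAAAAAAiIiIiIiIiAAAAAiBEREREREREREf//8AAAAAAAAAAAAAiIiIiIiAAAAAAIERERERERERER//8AAAAAAAAAAAAAAACIiIiAAAAAAAgRERERERERER///wAAAAAAAAAAAAAAAIiIiAAAAAAAABERERERERERH///AAAAAAAAAAAAAAAAiIiAAAAAAAAAAREREREREREf//8AAAAAAA"/>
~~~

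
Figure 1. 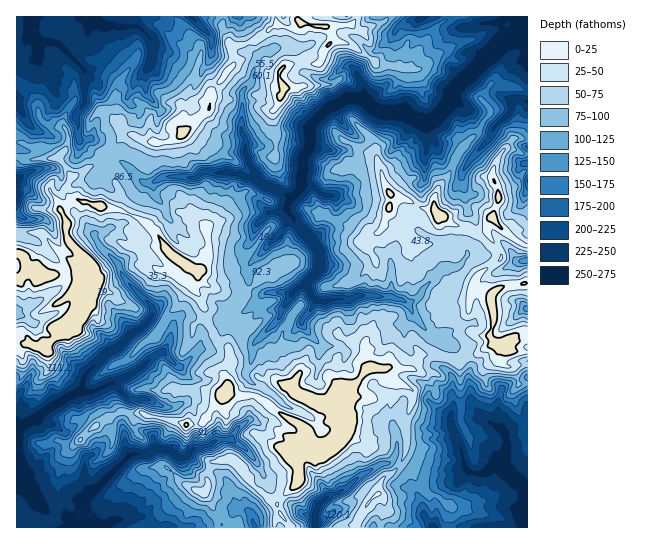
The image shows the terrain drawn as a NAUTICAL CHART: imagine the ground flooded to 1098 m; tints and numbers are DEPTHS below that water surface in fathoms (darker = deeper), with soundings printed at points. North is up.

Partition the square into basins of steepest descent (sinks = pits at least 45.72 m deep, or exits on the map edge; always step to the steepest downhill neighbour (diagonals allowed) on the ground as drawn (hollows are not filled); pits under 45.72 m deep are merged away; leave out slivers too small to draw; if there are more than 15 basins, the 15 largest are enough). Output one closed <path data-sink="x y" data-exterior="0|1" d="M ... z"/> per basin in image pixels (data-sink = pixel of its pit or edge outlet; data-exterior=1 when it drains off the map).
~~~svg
<path data-sink="523 17" data-exterior="1" d="M527 16l-77 0-15 13-20 26-6 13-31-3-8-8-24-14-15 0 0-12-5-4-9 0-15-4-8 5-19-3-21 16-12 4-11 1 4 16-22 27-4 12 0 8-27 26-16 8-20-2-13-6-10 1-22 21-4 7-26 13-4 9 0 7 6 6 21 6 24 4 27 12 12 13 13 19 27 18 0 7-4 5 0 4 8 12 6 22 9 18 12 8 3 8 0 10-6 8 3 12-1 6 11 5 17 0 12 7 16 13 15 7 7 10 2 18 4 4 10 1 18-11 10-18-1-12-12-17 1-3 5-4 11-4 14-18 43 0 9-14 23 2 17 7 7-7 9-2 20-12-6-8 4-10 0-15-2-8 1-5-11-5-8 0-1-6 3-7 10-10 16-11-1-7-14-20-9 1-11-5-7 0-9-4-14-12-3-10 7-16 9-11 10-21 20-22 4-9 8-9-3-7-7-7 7-12 3-3 4 0 6 3 27 3z"/><path data-sink="17 479" data-exterior="1" d="M79 200l-9 3-9 7 0 3 6 9-2 8 4 12 22 21 2 6 2 12-7 18-7 15-8 11-12 4-15 18-20-3-7 8-3 1 0 174 205 1-1-11-16-24 4-7-1-12 4-11 8-3 15 1 22 26 13 13 8 4 22-23 0-15-3-9 11-6-3-22-6-6-15-7-16-13-12-7-17 0-11-5 1-6-3-12 6-8 0-10-3-8-12-8-9-18-6-22-8-12 0-4 4-5 0-7-27-18-13-19-12-13-27-12-24-4z"/><path data-sink="527 518" data-exterior="1" d="M527 340l-17 0-7 4-10 0-18 11-9 2-7 7-17-7-23-2-9 14-26 0 7 11 22 11 0 10-8 21 2 25-7 16 15 14 11 16 13 4 12 9-4 12 0 10 81-1z"/><path data-sink="31 17" data-exterior="1" d="M175 16l-159 1 0 68 19 14 4 16 7 9 19 5 3 14-9 15 12 18 4 0 22-12 10-13 19-16 7 0 13 6 20 2 16-8 27-26 0-6-16-2-5-6 12-34 1-14z"/><path data-sink="315 523" data-exterior="0" d="M383 368l-16 1-14 18-11 4-5 4-1 3 13 21-1 12-8 12-6 6-13 7-19-4-6 5 3 9 0 15-22 22 3 11 10 14 65 0 9-19 15-16 2-12 13-9 6-7 7-18-2-25 8-21 0-10-22-11z"/><path data-sink="527 102" data-exterior="1" d="M495 84l-4 0-10 13 10 14-2 4-6 7-4 9-20 22-10 21-9 11-7 16 3 10 10 9 9 5 11 2 11 5 10-2 1-8 5-5 6-16-2-14-5-10 7-20 15-18 14-1 0-47z"/><path data-sink="17 181" data-exterior="1" d="M58 157l-25 3-17-2 0 72 26 3 19 20 12 8 12 15 9 3-3-16-22-21-2-5 0-15-6-12 15-11-6-2-3-4 0-7 5-9z"/><path data-sink="17 315" data-exterior="1" d="M34 271l-7 0-11 8 0 62 19 6 11 0 15-18 12-4 6-7 16-37-18-8-35 3z"/><path data-sink="423 17" data-exterior="1" d="M449 16l-60 0-4 5-23 11-12-8-23 3 4 4 2 10 13 2 8 4 24 18 31 3 6-13 20-26z"/><path data-sink="255 527" data-exterior="1" d="M231 460l-12 0-8 3-4 11 1 12-4 7 15 21 2 13 53 1 1-6 5-7-3-10-8-5z"/><path data-sink="434 527" data-exterior="1" d="M401 464l-7 8-13 9-4 13 7 7 0 6 9 14 0 6 53 1 5-22-12-9-13-4-11-16z"/><path data-sink="191 17" data-exterior="1" d="M222 16l-46 1 25 30-1 14-12 30 1 7 8 5 12-1 4-13 22-27-4-17-10-18z"/><path data-sink="527 261" data-exterior="1" d="M493 217l-5 5-1 9 13 20 1 7-16 11-10 10-3 7 1 6 8 0 9 4 12-9 26-5 0-36-17-9-14-12z"/><path data-sink="527 309" data-exterior="1" d="M527 283l-21 2-9 4-5 5-1 8 2 8 0 15-4 10 6 9 8 0 7-4 18-1z"/><path data-sink="17 99" data-exterior="1" d="M18 85l-2 1 0 56 26 6 9 11 7-2 7-7 3-7-3-14-19-5-7-9-4-16z"/>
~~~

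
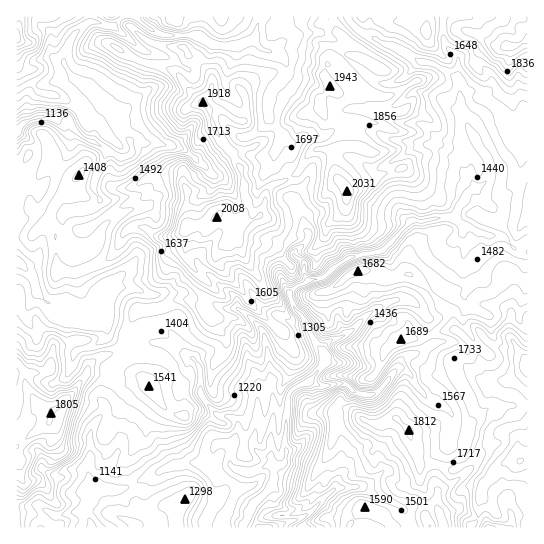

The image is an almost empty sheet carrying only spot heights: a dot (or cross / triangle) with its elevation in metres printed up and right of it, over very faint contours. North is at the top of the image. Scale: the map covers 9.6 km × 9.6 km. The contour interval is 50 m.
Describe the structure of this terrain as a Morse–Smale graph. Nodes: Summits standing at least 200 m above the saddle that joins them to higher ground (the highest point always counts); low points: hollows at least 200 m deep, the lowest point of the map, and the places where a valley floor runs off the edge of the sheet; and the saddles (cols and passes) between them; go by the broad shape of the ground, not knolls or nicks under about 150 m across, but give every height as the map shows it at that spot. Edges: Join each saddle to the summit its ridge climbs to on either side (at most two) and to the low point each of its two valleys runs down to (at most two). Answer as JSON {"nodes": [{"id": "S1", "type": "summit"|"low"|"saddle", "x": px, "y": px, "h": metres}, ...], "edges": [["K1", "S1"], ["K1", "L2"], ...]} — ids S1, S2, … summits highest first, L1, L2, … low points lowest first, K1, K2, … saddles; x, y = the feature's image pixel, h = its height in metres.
{"nodes": [
{"id": "S1", "type": "summit", "x": 347, "y": 191, "h": 2031},
{"id": "S2", "type": "summit", "x": 507, "y": 47, "h": 2018},
{"id": "S3", "type": "summit", "x": 217, "y": 217, "h": 2008},
{"id": "S4", "type": "summit", "x": 519, "y": 462, "h": 2004},
{"id": "S5", "type": "summit", "x": 51, "y": 411, "h": 1805},
{"id": "S6", "type": "summit", "x": 17, "y": 37, "h": 1774},
{"id": "L1", "type": "low", "x": 243, "y": 526, "h": 858},
{"id": "L2", "type": "low", "x": 18, "y": 131, "h": 1011},
{"id": "K1", "type": "saddle", "x": 287, "y": 178, "h": 1800},
{"id": "K2", "type": "saddle", "x": 351, "y": 22, "h": 1678},
{"id": "K3", "type": "saddle", "x": 205, "y": 299, "h": 1624},
{"id": "K4", "type": "saddle", "x": 122, "y": 341, "h": 1414},
{"id": "K5", "type": "saddle", "x": 90, "y": 17, "h": 1375},
{"id": "K6", "type": "saddle", "x": 303, "y": 285, "h": 1238}],
"edges": [["K1", "S1"], ["K1", "S3"], ["K1", "L1"], ["K2", "S1"], ["K2", "S2"], ["K2", "L1"], ["K3", "S1"], ["K3", "S3"], ["K3", "L1"], ["K4", "S1"], ["K4", "S5"], ["K4", "L1"], ["K4", "L2"], ["K5", "S1"], ["K5", "S6"], ["K5", "L2"], ["K6", "S3"], ["K6", "S4"], ["K6", "L1"]]}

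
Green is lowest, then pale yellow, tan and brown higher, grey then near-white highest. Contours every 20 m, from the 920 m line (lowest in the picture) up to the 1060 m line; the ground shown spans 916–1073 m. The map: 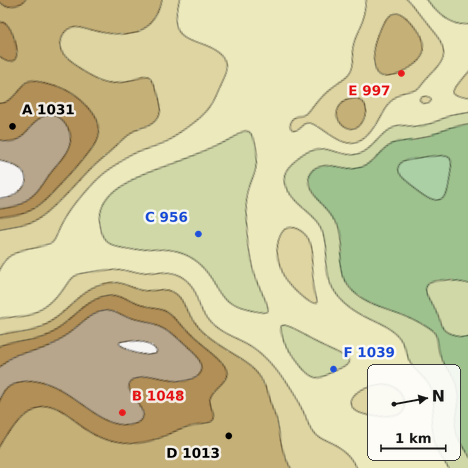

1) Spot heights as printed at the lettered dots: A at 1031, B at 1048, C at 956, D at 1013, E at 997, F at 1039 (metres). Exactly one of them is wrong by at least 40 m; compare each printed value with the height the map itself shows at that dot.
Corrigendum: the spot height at F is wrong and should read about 959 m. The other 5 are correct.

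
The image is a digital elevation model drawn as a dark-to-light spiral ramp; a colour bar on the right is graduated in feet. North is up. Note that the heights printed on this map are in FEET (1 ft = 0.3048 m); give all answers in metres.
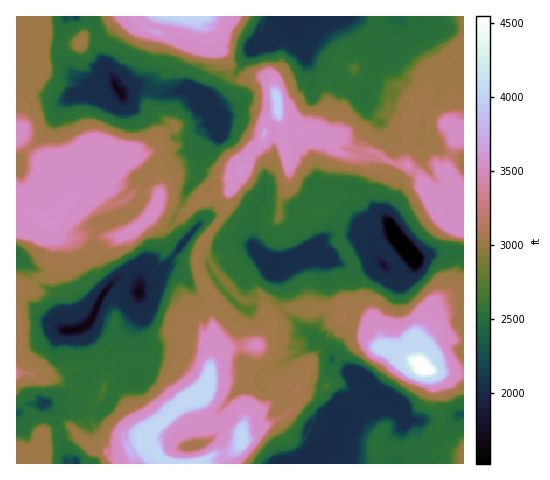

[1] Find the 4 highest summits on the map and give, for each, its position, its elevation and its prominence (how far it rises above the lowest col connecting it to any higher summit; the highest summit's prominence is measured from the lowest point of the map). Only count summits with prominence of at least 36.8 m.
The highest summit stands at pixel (425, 369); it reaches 1386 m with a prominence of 922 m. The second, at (200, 396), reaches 1231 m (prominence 330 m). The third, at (242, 438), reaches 1229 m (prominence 110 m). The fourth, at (277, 97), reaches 1228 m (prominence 305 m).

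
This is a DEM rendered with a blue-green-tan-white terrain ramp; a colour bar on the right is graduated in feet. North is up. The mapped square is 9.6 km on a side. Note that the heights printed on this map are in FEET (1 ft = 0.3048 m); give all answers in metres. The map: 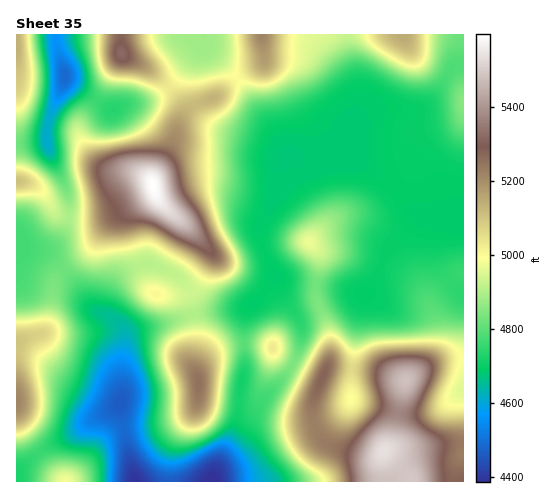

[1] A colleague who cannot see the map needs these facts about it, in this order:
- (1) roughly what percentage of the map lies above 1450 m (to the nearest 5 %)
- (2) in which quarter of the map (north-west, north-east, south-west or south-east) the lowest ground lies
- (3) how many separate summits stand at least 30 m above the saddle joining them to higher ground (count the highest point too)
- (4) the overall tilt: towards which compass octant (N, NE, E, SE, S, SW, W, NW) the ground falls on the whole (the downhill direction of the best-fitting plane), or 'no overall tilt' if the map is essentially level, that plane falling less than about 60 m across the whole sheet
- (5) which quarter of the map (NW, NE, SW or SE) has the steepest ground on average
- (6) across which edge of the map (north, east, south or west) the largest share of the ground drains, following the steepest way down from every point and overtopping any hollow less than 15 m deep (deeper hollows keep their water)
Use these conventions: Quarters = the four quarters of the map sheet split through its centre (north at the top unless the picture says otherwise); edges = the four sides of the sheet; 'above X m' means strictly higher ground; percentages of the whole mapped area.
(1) Ground above 1450 m makes up about 65 % of the sheet.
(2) Look to the south-west quarter for the lowest ground.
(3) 13 summits rise at least 30 m above their surroundings.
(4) On the whole the map has no overall tilt.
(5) The steepest ground, on average, is in the north-west quarter.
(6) Drainage is mainly to the east: more ground falls towards that edge than towards any other.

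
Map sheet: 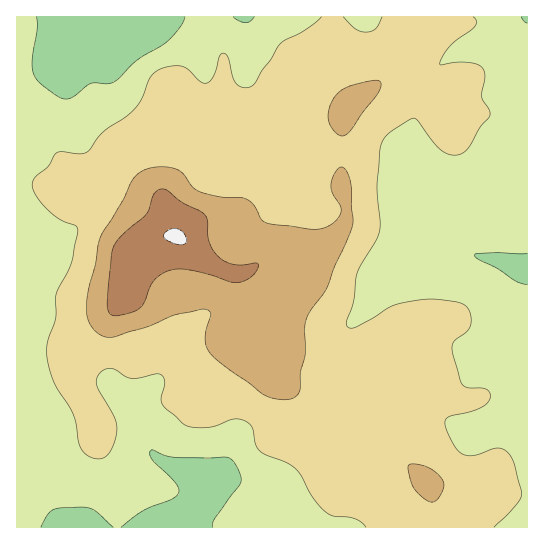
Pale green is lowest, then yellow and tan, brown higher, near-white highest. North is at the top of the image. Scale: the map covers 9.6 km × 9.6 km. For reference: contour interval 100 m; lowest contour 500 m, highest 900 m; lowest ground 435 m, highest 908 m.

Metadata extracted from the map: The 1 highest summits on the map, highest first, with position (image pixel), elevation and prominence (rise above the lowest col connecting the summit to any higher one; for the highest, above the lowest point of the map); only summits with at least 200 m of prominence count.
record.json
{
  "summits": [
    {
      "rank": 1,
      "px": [177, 237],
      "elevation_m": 908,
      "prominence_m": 473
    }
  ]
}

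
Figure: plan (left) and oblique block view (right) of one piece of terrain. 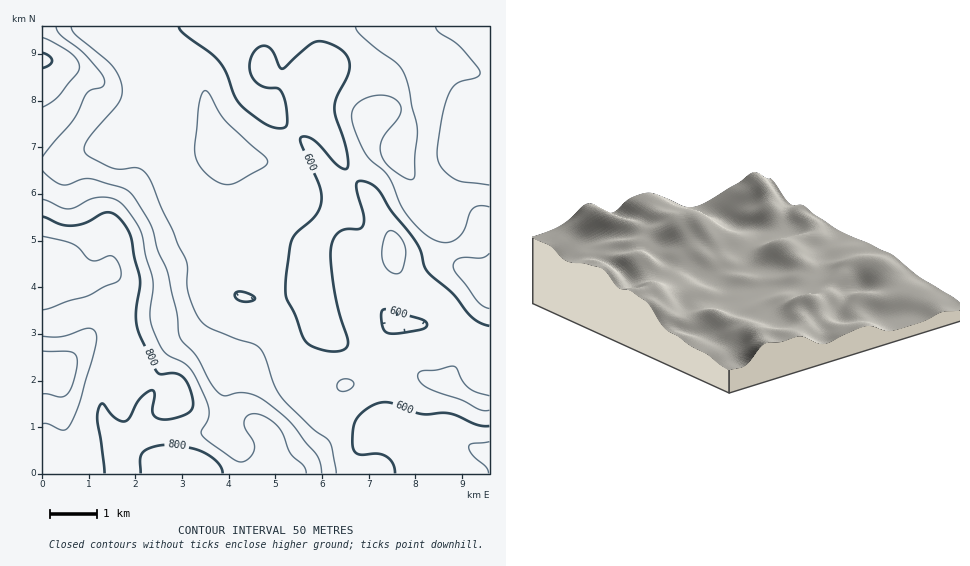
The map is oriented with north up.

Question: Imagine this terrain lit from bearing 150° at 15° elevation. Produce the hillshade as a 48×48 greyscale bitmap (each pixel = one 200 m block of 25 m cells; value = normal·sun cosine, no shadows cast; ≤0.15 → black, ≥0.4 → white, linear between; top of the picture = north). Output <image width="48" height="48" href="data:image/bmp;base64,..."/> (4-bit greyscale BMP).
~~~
<image width="48" height="48" href="data:image/bmp;base64,Qk32BAAAAAAAAHYAAAAoAAAAMAAAADAAAAABAAQAAAAAAIAEAAATCwAAEwsAABAAAAAAAAAAAAAAABEREQAiIiIAMzMzAERERABVVVUAZmZmAHd3dwCIiIgAmZmZAKqqqgC7u7sAzMzMAN3d3QDu7u4A////AHd3iIh2VVZURFVTJGdleal0RWd2Znd3Znd3iIh2VERDIzRCI2dlZ5l1NFZmZmd3Znd3iIh3UyIRASNDNGd1RXmWQ0VVVWd3eHd4iId3ZUMiI0RWVWd2RGiYZERVVmeJq3iIiHd3d3iIiHZmZmZlRFeZh2Zmd4mrzYmqmHd3eJvMy5dURERERVeaqYiJmaq73Zq8uXeIdnm8y5YyIiI0VWiruqmaq7y7u6vNyneIhlaKqXUxEiNFVmm8zLqqq8y5h7ve23Z5l1Voh2QyI0ZnZWiru7qZmqqXVbvO7IVomGRXd2QzRWd3ZUV4mZmHiHd2VZm97ZVXmFMkZ2VVVnd2ZDI0VmdmZVVndkV73adFeFITZ3ZmZ3d2VDIiM0REQzRoiAA3vchld1MTV3ZmZ3d2VUM0RDMzIyNXiAADe8p2d2VEVmZVVnd3ZlVVVURDMzI1ZgAASKqHd3d2ZVRERWd3ZmZmZmVVVUM0REMhJYiIiImHZUMzNFZ3dmZnd3ZmZlVEMohkRWeJqYmYZUMzNEZnd2Znd3d3d2ZUMsypd3eKupiIdlVVVVZnd2Znd3d4iHdlQ93LupiLy5mIh3ZmZmZ3dmZnd3iJmYZlVau7u7qbzKmZiHd3d3d3dmZnd4mZh2VWZ4mYiJmau6mZmId3iIh3dmZniIqodURWiHh3ZniZmYiZmYd3iJh3dmZnd4mpdVVniWd3ZVaJmHeImIdmeIiHdmVnZWiqh3eIiEVWZVaJqYd3iHZlVniHdmVWVEeah3eIiCI0VVaJqod3eHdlVWeHdmVVQyV3ZUVneBEBI0V4mZh2d3dmVWeId2VVQiNFQzNFdyEAACRWeIdmZnd2ZmZ4h2ZVUyI0REM0ZiEAAAJFZ3dmZnd3dmZ4iHZmVUNFZmQzRSIQAAA1Z3d2Z3iYh3Z4iHdmZmVniIZDMyIRAAAlZ3d3d5qqmId3iHdmZmeJmYZCIjMhEAAUZ3d3eJvMuph3d3d2VVeJiHZCEVUyERATVnd3iavMy6mHd3d2RFeIh2VDI2ZTIiISRnd3eJq7uqmHd3d2VFeIh2VURIh1QzMzRWZmZniZiHd3d3eHVWeJmHdmZpmYdlRERWZURFZ3ZVVnd3iHZVaJqph2Zqq7qodVVmZTM0VVRERnd3iHZERoqqh3d6u8zLl2ZmZTM0REREVniHiIZDNXmqmHd6u7vNyXZmZUNFVEVVVniIiJdUNWiqmHd6u7u825d2ZUNGVVVmZmiImql2VWiaqId6u7qr3Kh2ZUNWZmZ3ZVeJq8uYdniaqYiJq8ury6h3ZURXd3d3ZVaJvMupd3iZqpmaq8yqqph3dlRXd3d3ZVV5q7qYh3eJmZmbvMyXeIiIiHVWd2d3ZURomqmId3d4iIiLqqllWJmZmHVWZmZnZUNXiZh3Znd3d3dnZlVEaKqpl2VVZmZnZUNFZ3dmVmZ2ZmZSIRI1eIh3ZVRWZmVmZkM0RVZVVVZmZmZiERJFd2VERFVmZmZmZlVERFVVVVZmZmZjMzNFZ2QzRFZmZmZmZmZVVVVVVVZmZndw=="/>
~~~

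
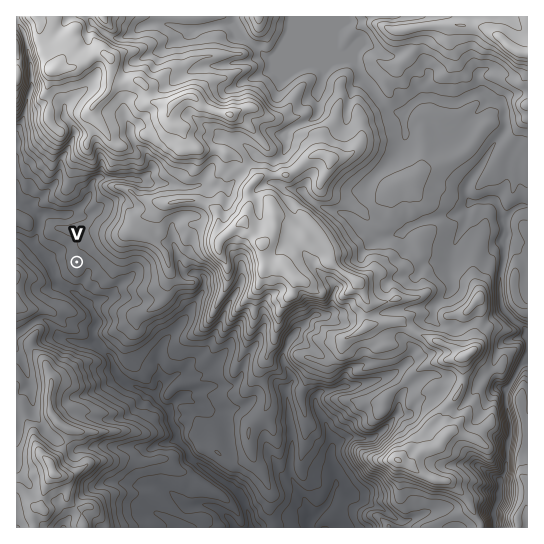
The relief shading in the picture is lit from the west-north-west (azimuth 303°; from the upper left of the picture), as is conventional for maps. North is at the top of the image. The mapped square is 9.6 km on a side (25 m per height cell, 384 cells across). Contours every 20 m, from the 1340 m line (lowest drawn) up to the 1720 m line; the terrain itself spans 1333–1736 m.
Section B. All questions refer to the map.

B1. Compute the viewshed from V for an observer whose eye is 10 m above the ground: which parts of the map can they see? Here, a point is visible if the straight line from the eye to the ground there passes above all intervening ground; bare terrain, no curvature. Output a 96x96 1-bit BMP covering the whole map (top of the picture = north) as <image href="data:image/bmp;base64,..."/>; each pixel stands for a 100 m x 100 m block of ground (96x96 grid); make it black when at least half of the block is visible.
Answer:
<image width="96" height="96" href="data:image/bmp;base64,Qk2+BAAAAAAAAD4AAAAoAAAAYAAAAGAAAAABAAEAAAAAAIAEAAATCwAAEwsAAAIAAAAAAAAA////AAAAAAAAAAAAAAAAAAAAAAAAAAAAAAAAAAAAAAAAAAAAAAAAAAAAAAAAAAAAAAAAAAAAAAAAAAAAAAAAAAAAAAAAAAAAAAAAAAAAAAAAAAAAAAAAAAAAAAAAAAAAAAAAAAAAAAAAAAAAAAAAAAAAAAAAAAAAAAAAAAAAAAABgAAAAAAAAAAAAAABAAAAAAAAAAAAAAADAAAAAAAAAAIAAAAGAAAIAAAAAAMAAAAAAAAAAAAAAAAAAAAAAAAAAAAAAAAAAAAAAAAAAAAAAAAAAAAAAAAAAAAAAAAAAAAAP//AAAAAAAAAAAAA///AAAAAAAAAAAABgAeAAAAAAAAAAAAAAOcAAAAAAAAAAAAAD/gAAAAAAAAAAAAAB/wAAAAAAAAAAAAAA/gAAAAAAAAAAAAAAPAAAAAAAAAAAAAADCAAAAAAAAAAAAAAPiAAAAAAAAAAAAAD/AAAAAAAAAAAAAAD+AAAAAAAAAAAAAAH+AAAAAAAAAAAAAAH/4AAAAAAAAAAAAAP/4AAAAAAAAAAAAAfwwAAAAAAAAAAAAAYAAAAAAAAAAAAAAA4AAAAAAAAAAAAAAA4AcAAAAAAAAAAAAAIAfAAAAAAAAAAAAAAAfgAAAAAAAAAAAAABvwAAAAAAAAAAAATv/+ACAAAAAAAAAB////ABAAAAAAAAAD/8H/gBAAAAAAAAAD/wA/wAhAAAAAAAAD/gw/gAAgAAAAAAAD/BYfwAAwAAAAAAAD/B8HwAAQAAAAAAAD+Z8D4AAQAAAAAAAD+f+B4AQAAAAAAAAD+/+B4AgAAAAAAAAD///AwBgAAAAAAAAD/f/AwDAAAAAAAAAD///AgDAAAAAAAAAD///AADAAAAAAAAADn//AADAAAAAAAAADz/+AABQAAAAAAAADwAAAAAIAAAAAAAADgAAAAAAAAAAAAAAAAAAAAAAAAAAAAAAAAAAgAAAAAAAAAAAAAgAAAAAAAAAAAAAAD4AAAAAAAAAAAAAAB8PwAAAAAAAAAAAAIefgAAAAAAAAAAAAMPQAAAAAAAAAAAAB+PAAAAAAAAAAAAAB+f8AAAAAAAAAAAAB/f+AAAAAAAAAAAABHf/gAAAAAAAAAAAA/PvwAAAAAAAAAAAA/nPwGAAAAAAAAAAAfyfAMAAAAAAAAAAAfwcDwAAAAAAAAAAAPwYCYAAAAAAAAAAAOAQAeAAAAAAAAAAAMAAAYAAAAAAAAAAAAMAAQAAAAAAAAAACAIAAAAAAAAAAAAACAAAAAAAAAAAAAAACAAAAAAAAAAAAAAACAAAAAAAAAAAAAAACAAAAAAAAAAAAAAACAAAAAAAAAAAAAAADAAAAAAAAAAAAAAADAQAAAAAAAAAAAAAAAYAAAAAAAAAAAAAAAAAAAAAAAAAAAAAAAAAAAAAAAAAAAAAAAAAAAAAAAAAAAAAAAAAAAAAAAAAAAAAAAAAAAAAAAAAAAAAAAAAAAAAAAAAAAAAAAAAAAAAAAAAAAAAAAAAAAAAAAAAAAAAAAAAAAAAAAAAAAAAAAAAAAAAAAAAAAAAA="/>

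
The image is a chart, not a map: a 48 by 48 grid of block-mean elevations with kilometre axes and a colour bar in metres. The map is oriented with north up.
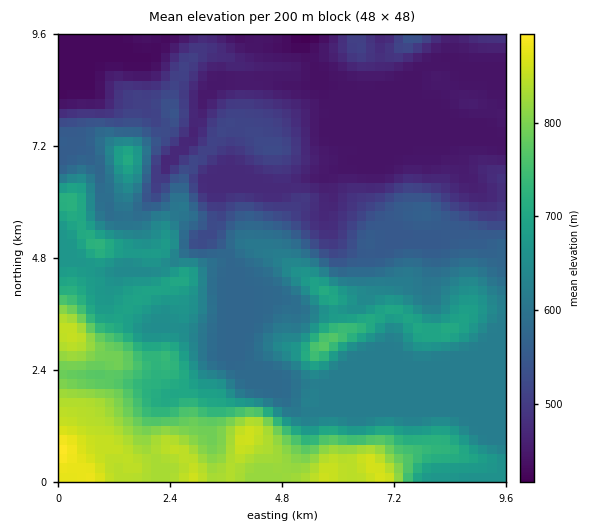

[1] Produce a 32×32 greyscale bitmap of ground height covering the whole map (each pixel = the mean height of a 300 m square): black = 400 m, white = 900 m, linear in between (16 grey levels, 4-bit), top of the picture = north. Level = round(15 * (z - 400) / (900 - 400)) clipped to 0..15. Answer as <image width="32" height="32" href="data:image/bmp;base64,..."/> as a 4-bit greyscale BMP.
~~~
<image width="32" height="32" href="data:image/bmp;base64,Qk12AgAAAAAAAHYAAAAoAAAAIAAAACAAAAABAAQAAAAAAAACAAATCwAAEwsAABAAAAAAAAAAAAAAABEREQAiIiIAMzMzAERERABVVVUAZmZmAHd3dwCIiIgAmZmZAKqqqgC7u7sAzMzMAN3d3QDu7u4A////AO7u3d3e3d3d3d7d7smIiIj+7d3d3d3d3dze3u3KmZmI/u7t3d3M3t3LvMzcqqqYd+7d3M3MzN7cqZqZmpmZh3ft3cy7u7vNynd3d3d3d3d33d3LqaqZmYZnd3d3d3d3d9zMuqmZmHZlZnd3d3d3d3fLu7qqmXdlVWd3d3d3d3d3zMzLqqhmVWZ4mHd3d3d3d93MupqXZVVnibqHd3eHd3fty6iIh2VVZ3ebqYd5mZh33KmYiIdlVVZmeZmYiYiYd8qYmYiIdVVVZniIiZh3iIepiImZiHVVVWeZh3d2Z3h2mYiIiJl1VVZ4h2ZmZmZ3ZoiId4d4ZlVmd2VVVWZVZmWImYiIdVVWZmZDRFVVVVVViZiHeHREZmZUMzRVVVVVVZmGZmdlRFVVQyI0RVVVRESZdmZWZkNEQzMiM0RVVDMzmXZ2RGUyMyIjIiMzREMiInhmd0NUIiIiIiIiIiMiIiJWVohSNDIiMzIhERESEiIiVVeYUyMzM0QyIREREREREVVWdlQyMzNEMhERERERERFEREREQiNDMzIRERERERERIiIzNEIjMzMiERERERERERESMzRCEiIiIhEREREREhEREiIjMyESEREREREREREREREREjMiIiIhESIiIREREREREREjMiIRERIjMzIhEREREREREiIRERESMzJEMiIi"/>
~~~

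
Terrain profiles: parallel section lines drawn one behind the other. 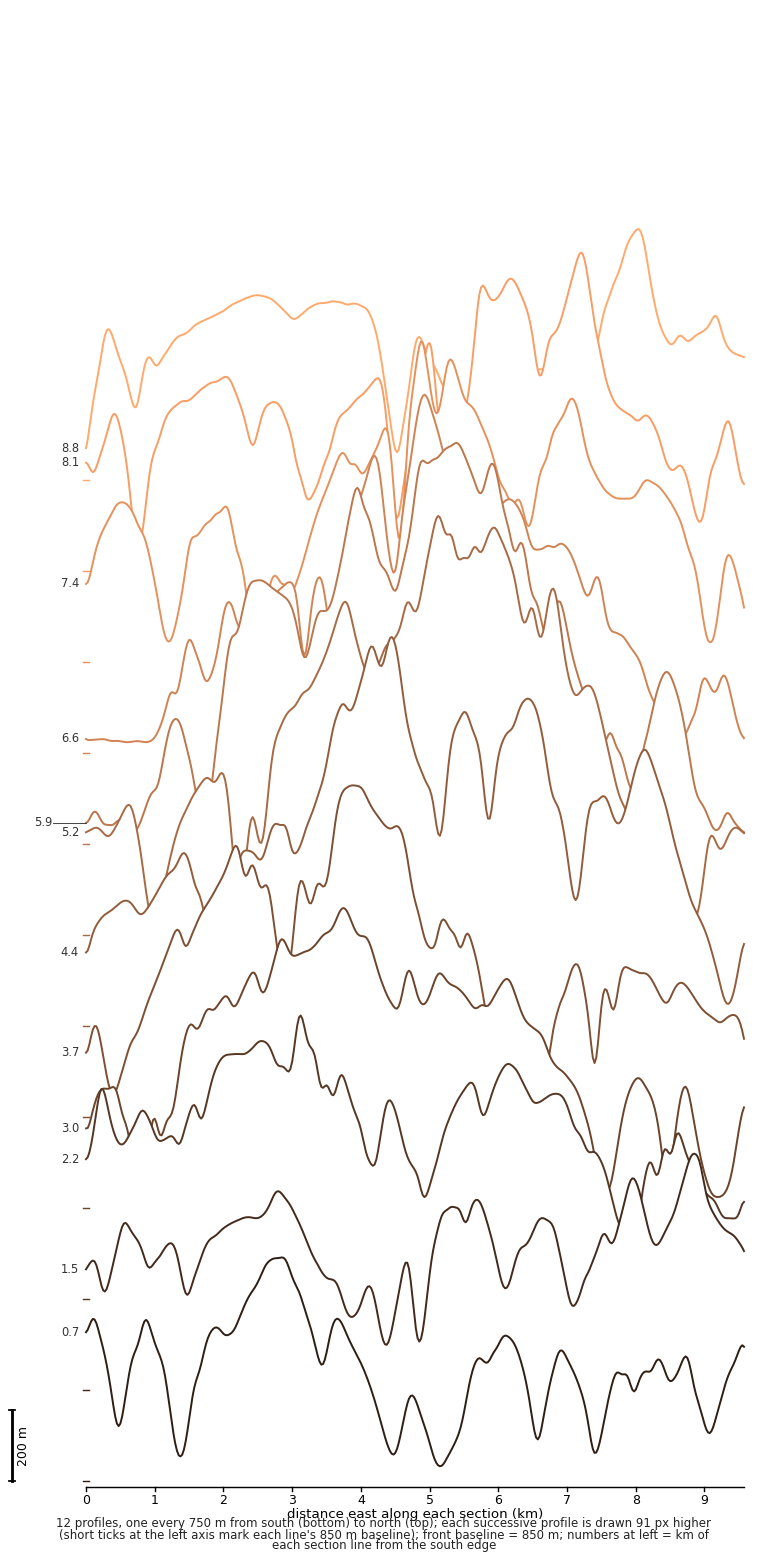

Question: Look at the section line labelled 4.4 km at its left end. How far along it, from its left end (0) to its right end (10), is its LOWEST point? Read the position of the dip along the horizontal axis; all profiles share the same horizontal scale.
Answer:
10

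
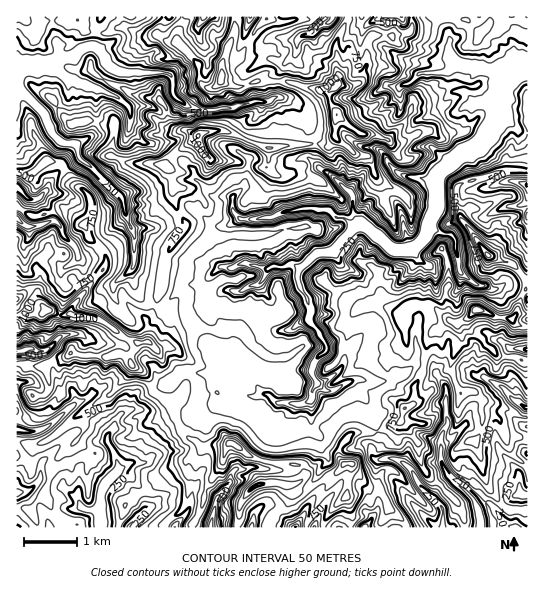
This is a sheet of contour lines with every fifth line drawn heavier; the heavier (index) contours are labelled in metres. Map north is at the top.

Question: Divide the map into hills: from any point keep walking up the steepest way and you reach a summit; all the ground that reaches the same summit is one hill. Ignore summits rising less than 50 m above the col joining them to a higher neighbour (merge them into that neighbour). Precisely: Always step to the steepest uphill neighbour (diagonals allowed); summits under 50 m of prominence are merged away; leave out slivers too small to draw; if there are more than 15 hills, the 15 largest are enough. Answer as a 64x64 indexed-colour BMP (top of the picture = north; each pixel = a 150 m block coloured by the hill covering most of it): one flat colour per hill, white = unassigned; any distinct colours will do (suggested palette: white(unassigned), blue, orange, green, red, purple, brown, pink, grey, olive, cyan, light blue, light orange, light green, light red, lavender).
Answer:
<image width="64" height="64" href="data:image/bmp;base64,Qk12CAAAAAAAAHYAAAAoAAAAQAAAAEAAAAABAAQAAAAAAAAIAAATCwAAEwsAABAAAAAAAAAA////ALR3HwAOf/8ALKAsACgn1gC9Z5QAS1aMAMJ34wB/f38AIr28AM++FwDox64AeLv/AIrfmACWmP8A1bDFABEREREREREREREREURERERESqqqqqpEREREoRERERERERERERERERERFmERFEREREREqqqqqqREREqhERERERERERERERERERFmZhEURERERESqqqqqpEREqqERERERERERERERERERZmZmERREREREREqqqqqkREqqERERERERERERERERERFmZmYRZkRERERERKqqqqqkqqMxERERERERERERERERFmZmZmZmZEREREREqqqqqqqqMzMRERERERERERERERFmZmZmZmZkRERERESqqqqqqqozMxERERERERERERERFmZmZmZmZmZkRERERKqqqqqqozMxERERETEREREREREREWZmZmZmZmZkRERESqqqqqqzMzERERETMxERERERERERFmZmZmZmZmRERESqqqqru7MzMRERERMzEREREREREREWZmZmZmZmZERERKpEREu7szMxERERMzMRERERERERERFmZmZmZmZmRERERERES7u7u7MxEREzMxERERERERERERZmZmZmZmZERERERERLu7u7uzMTMzMzERERERERERERERZmZmZmZmREREREREu7u7u7MzMzMzMRERERERERERERERFmZmZmZkREREREu7u7u7szMzMzMxERERERERERERERERERZmZmEURERES7u7u7uzMzMzMzERERERERERERERERERERZhERFERES7u7u7u7MzMzMzMREREREREREREREREREREREREUM0RLu7u7u7szMzMzMxERERERERERERERERERERERERETMzMzO7u7szMzMzMzEREREREREREREREREREREREREREzMzMzO7szMzMzMzMRERERERERERERERERERERERERERMzMzMzMzMzMzMzMxERERERERERERERERERERERERERMzMzMzMzMzMzMzMzERERERERERERERERERERERERERMzMzMzMzMzMzMzMwARERERERERERERERERERERERERMzMzMzMzMzMzMzMwABERH///8REREREREREREREREREzMzMzMzMzMzMzMzAAEREf////EREREREREREREREREzMzMzMzMzMzMzMzMAARER////8RERERERERERERERETMzMzMzMzMzMzMzMwABEREf////ERERERERERERERERMzMzMzMzMzMzMzMzAAERER////EREiIREREREREREREzMzMzMzMzMzMzMzMAARERH///8REiIiEREREREREREREzMzMzMzMzMzMzMACRERER//8RESIiIiERERERERERERMzMzMzMzMzMzmZmZEREREf8RESIiIiIiEREREREREREzMzMzMzMzM5mZmZkREREREREREiIiIiIhERERERERERERERMzMzM5mZmZmRERERERERESIiIiIiIiERERERERERERETMREzmZmZmZEREREcERERIiIiIiIiERERERERERERERMxERGZmZmZkREREczMEREiIiIiIiIRERERERERERERESEREZmZmZmREREczMwRESIiIiIiIhERERERERERERERIhEZmZmZmZERERzMzMESIiIiIiIiEREREREREREREREiKZmZmZmZkRERzMzMzBIiIiIiIiIhEREREREREREREiIpmZmZmZmRERzMzMzMwiIiIiIiIiIiIiERERESERESIimZmTM5mZERHMzMzMwiIiIiIiIiIiIiIiIRERIhERIiIpmTMzMzkQDMzMzMzCIiIiIiIiIiIiIiIhEREiIiIiIimZMzMzMwAAzMzMzO7u7iIiIiIiIiIiIiERFSIiIiIiKZmREzMzAAAMzMzO7u7u7iIiIiIiIiIiIRFVUiIiIiKZmREREREAAAzMzBHu7u7u7iIiIiIiIiIhFVVVIiJVVVmZEREREQAAAAzBEe7u7u7iIiIiIiIiIiVVVVVVVVVVVZERERERAAAAABERHu7u7iIiIiIiIiIiJVVVVVVVVVVVUREREREAAAAAEREe7u7iIiIiIiIiIiIlVVVVVVVVVVVVUREREQEAARERERHuIiIiIiIiIiIiIiVVVVVVVVVVVVVVERERERERERERESIiIiIiIiIiIiIiJVVVVVVVVVVVVVVRERERERERERERIiIiIiIiIiIiIiIlVVVVVVVVVVVVVVUREREREREREREiIiIiIiIiIiIiIlVVVVVVVVEVVVVVVRERERERERERESIhESIoiCIiIiIlVVVVVVVVEREREVVVERERERERERERERERiIiIiIiIInd3dVVVVVURERERERERERERERERERERERGIiIiIiIiHd3d3d3d1VREREREREREREREREREREREREYiIiIiIiId3d3d3d3d3cREREREREREREREREREREREYiIiIiIiIh3d3d3d3d3d3ERERERERERERERERESIiIiIiIoiIiIiHd3d3d3d3d3d3dxERERER3d3RERESIiIiIiIiiIiIiIh3d3d3d3d3cREXcRERERHd3d3dERIiIiIiIiKIiIiIiId3d3d3d3EREREREREREd3d3d3dIiIiIiIiKIiIiIiIh3d3d3d3ERERERERERER3d3d3d0iIiIiIiIoiIiAAAAAd3d3d3cRERERERERERHd3d3d3SIiIiIiIiiIiIAAAAAAd3d3dxEREREREREREd3d3d3dIiIiIiIiKIiIgAAAAAEXd3cXERERERERERER"/>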